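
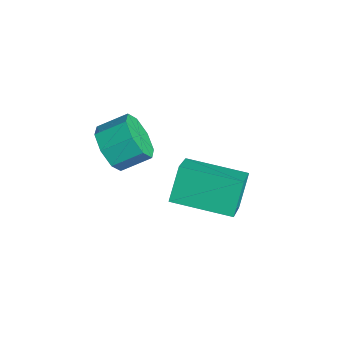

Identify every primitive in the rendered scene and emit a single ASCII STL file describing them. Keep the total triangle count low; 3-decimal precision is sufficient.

solid 
facet normal -0.204 -0.854 -0.479
outer loop
vertex -2.595 -1.374 -1.011
vertex -3.341 -1.508 -0.455
vertex -3.195 -1.08 -1.279
endloop
endfacet
facet normal 0.514 0.324 -0.795
outer loop
vertex -2.595 -1.374 -1.011
vertex -3.195 -1.08 -1.279
vertex -2.353 -0.358 -0.441
endloop
endfacet
facet normal 0.514 0.323 -0.795
outer loop
vertex -2.353 -0.358 -0.441
vertex -3.195 -1.08 -1.279
vertex -2.952 -0.064 -0.709
endloop
endfacet
facet normal 0.204 0.853 0.480
outer loop
vertex -2.353 -0.358 -0.441
vertex -2.952 -0.064 -0.709
vertex -3.099 -0.492 0.115
endloop
endfacet
facet normal -0.203 -0.854 -0.479
outer loop
vertex -3.195 -1.08 -1.279
vertex -3.341 -1.508 -0.455
vertex -3.88 -1.037 -1.065
endloop
endfacet
facet normal -0.225 0.517 -0.826
outer loop
vertex -3.195 -1.08 -1.279
vertex -3.88 -1.037 -1.065
vertex -2.952 -0.064 -0.709
endloop
endfacet
facet normal -0.226 0.518 -0.825
outer loop
vertex -2.952 -0.064 -0.709
vertex -3.88 -1.037 -1.065
vertex -3.638 -0.021 -0.494
endloop
endfacet
facet normal 0.204 0.853 0.480
outer loop
vertex -2.952 -0.064 -0.709
vertex -3.638 -0.021 -0.494
vertex -3.099 -0.492 0.115
endloop
endfacet
facet normal -0.203 -0.854 -0.479
outer loop
vertex -3.88 -1.037 -1.065
vertex -3.341 -1.508 -0.455
vertex -4.25 -1.27 -0.493
endloop
endfacet
facet normal -0.833 0.408 -0.373
outer loop
vertex -3.88 -1.037 -1.065
vertex -4.25 -1.27 -0.493
vertex -3.638 -0.021 -0.494
endloop
endfacet
facet normal -0.834 0.408 -0.372
outer loop
vertex -3.638 -0.021 -0.494
vertex -4.25 -1.27 -0.493
vertex -4.007 -0.254 0.078
endloop
endfacet
facet normal 0.204 0.854 0.479
outer loop
vertex -3.638 -0.021 -0.494
vertex -4.007 -0.254 0.078
vertex -3.099 -0.492 0.115
endloop
endfacet
facet normal -0.204 -0.854 -0.479
outer loop
vertex -4.25 -1.27 -0.493
vertex -3.341 -1.508 -0.455
vertex -4.087 -1.642 0.101
endloop
endfacet
facet normal -0.952 0.060 0.299
outer loop
vertex -4.25 -1.27 -0.493
vertex -4.087 -1.642 0.101
vertex -4.007 -0.254 0.078
endloop
endfacet
facet normal -0.953 0.060 0.298
outer loop
vertex -4.007 -0.254 0.078
vertex -4.087 -1.642 0.101
vertex -3.845 -0.626 0.671
endloop
endfacet
facet normal 0.204 0.853 0.480
outer loop
vertex -4.007 -0.254 0.078
vertex -3.845 -0.626 0.671
vertex -3.099 -0.492 0.115
endloop
endfacet
facet normal -0.204 -0.853 -0.480
outer loop
vertex -4.087 -1.642 0.101
vertex -3.341 -1.508 -0.455
vertex -3.488 -1.936 0.369
endloop
endfacet
facet normal -0.514 -0.323 0.794
outer loop
vertex -4.087 -1.642 0.101
vertex -3.488 -1.936 0.369
vertex -3.845 -0.626 0.671
endloop
endfacet
facet normal -0.513 -0.323 0.795
outer loop
vertex -3.845 -0.626 0.671
vertex -3.488 -1.936 0.369
vertex -3.245 -0.92 0.939
endloop
endfacet
facet normal 0.204 0.854 0.479
outer loop
vertex -3.845 -0.626 0.671
vertex -3.245 -0.92 0.939
vertex -3.099 -0.492 0.115
endloop
endfacet
facet normal -0.204 -0.853 -0.480
outer loop
vertex -3.488 -1.936 0.369
vertex -3.341 -1.508 -0.455
vertex -2.802 -1.979 0.154
endloop
endfacet
facet normal 0.226 -0.517 0.825
outer loop
vertex -3.488 -1.936 0.369
vertex -2.802 -1.979 0.154
vertex -3.245 -0.92 0.939
endloop
endfacet
facet normal 0.225 -0.518 0.825
outer loop
vertex -3.245 -0.92 0.939
vertex -2.802 -1.979 0.154
vertex -2.56 -0.963 0.725
endloop
endfacet
facet normal 0.203 0.854 0.479
outer loop
vertex -3.245 -0.92 0.939
vertex -2.56 -0.963 0.725
vertex -3.099 -0.492 0.115
endloop
endfacet
facet normal -0.204 -0.854 -0.479
outer loop
vertex -2.802 -1.979 0.154
vertex -3.341 -1.508 -0.455
vertex -2.433 -1.746 -0.418
endloop
endfacet
facet normal 0.834 -0.408 0.372
outer loop
vertex -2.802 -1.979 0.154
vertex -2.433 -1.746 -0.418
vertex -2.56 -0.963 0.725
endloop
endfacet
facet normal 0.833 -0.409 0.373
outer loop
vertex -2.56 -0.963 0.725
vertex -2.433 -1.746 -0.418
vertex -2.19 -0.73 0.153
endloop
endfacet
facet normal 0.203 0.854 0.479
outer loop
vertex -2.56 -0.963 0.725
vertex -2.19 -0.73 0.153
vertex -3.099 -0.492 0.115
endloop
endfacet
facet normal -0.204 -0.853 -0.480
outer loop
vertex -2.433 -1.746 -0.418
vertex -3.341 -1.508 -0.455
vertex -2.595 -1.374 -1.011
endloop
endfacet
facet normal 0.953 -0.060 -0.298
outer loop
vertex -2.433 -1.746 -0.418
vertex -2.595 -1.374 -1.011
vertex -2.19 -0.73 0.153
endloop
endfacet
facet normal 0.953 -0.059 -0.299
outer loop
vertex -2.19 -0.73 0.153
vertex -2.595 -1.374 -1.011
vertex -2.353 -0.358 -0.441
endloop
endfacet
facet normal 0.204 0.854 0.479
outer loop
vertex -2.19 -0.73 0.153
vertex -2.353 -0.358 -0.441
vertex -3.099 -0.492 0.115
endloop
endfacet
facet normal -0.594 -0.797 0.113
outer loop
vertex -0.063 -0.689 -0.363
vertex -0.649 -0.098 0.725
vertex -1.16 -0.008 -1.324
endloop
endfacet
facet normal 0.428 -0.431 -0.794
outer loop
vertex 0.109 1.698 -1.565
vertex -0.063 -0.689 -0.363
vertex -1.16 -0.008 -1.324
endloop
endfacet
facet normal -0.593 -0.797 0.113
outer loop
vertex -1.16 -0.008 -1.324
vertex -0.649 -0.098 0.725
vertex -1.747 0.583 -0.236
endloop
endfacet
facet normal -0.682 0.423 -0.597
outer loop
vertex -1.747 0.583 -0.236
vertex 0.109 1.698 -1.565
vertex -1.16 -0.008 -1.324
endloop
endfacet
facet normal 0.682 -0.423 0.597
outer loop
vertex -0.063 -0.689 -0.363
vertex 0.62 1.608 0.484
vertex -0.649 -0.098 0.725
endloop
endfacet
facet normal 0.428 -0.431 -0.794
outer loop
vertex 1.207 1.017 -0.604
vertex -0.063 -0.689 -0.363
vertex 0.109 1.698 -1.565
endloop
endfacet
facet normal 0.681 -0.423 0.597
outer loop
vertex 1.207 1.017 -0.604
vertex 0.62 1.608 0.484
vertex -0.063 -0.689 -0.363
endloop
endfacet
facet normal -0.428 0.431 0.794
outer loop
vertex -0.649 -0.098 0.725
vertex 0.62 1.608 0.484
vertex -1.747 0.583 -0.236
endloop
endfacet
facet normal -0.682 0.423 -0.597
outer loop
vertex -0.477 2.289 -0.477
vertex 0.109 1.698 -1.565
vertex -1.747 0.583 -0.236
endloop
endfacet
facet normal -0.428 0.431 0.794
outer loop
vertex -1.747 0.583 -0.236
vertex 0.62 1.608 0.484
vertex -0.477 2.289 -0.477
endloop
endfacet
facet normal 0.593 0.797 -0.113
outer loop
vertex -0.477 2.289 -0.477
vertex 1.207 1.017 -0.604
vertex 0.109 1.698 -1.565
endloop
endfacet
facet normal 0.593 0.797 -0.113
outer loop
vertex 0.62 1.608 0.484
vertex 1.207 1.017 -0.604
vertex -0.477 2.289 -0.477
endloop
endfacet

endsolid


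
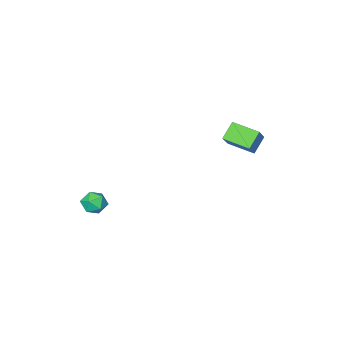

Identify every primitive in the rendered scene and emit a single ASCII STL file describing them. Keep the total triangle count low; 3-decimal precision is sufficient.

solid 
facet normal -0.832 0.346 0.433
outer loop
vertex 3.177 -2.021 -3.014
vertex 3.128 -2.696 -2.569
vertex 3.539 -2.056 -2.291
endloop
endfacet
facet normal -0.401 0.883 0.244
outer loop
vertex 3.177 -2.021 -3.014
vertex 3.539 -2.056 -2.291
vertex 3.918 -1.711 -2.918
endloop
endfacet
facet normal -0.291 0.838 -0.461
outer loop
vertex 3.177 -2.021 -3.014
vertex 3.918 -1.711 -2.918
vertex 3.741 -2.138 -3.583
endloop
endfacet
facet normal -0.654 0.275 -0.705
outer loop
vertex 3.177 -2.021 -3.014
vertex 3.741 -2.138 -3.583
vertex 3.252 -2.746 -3.367
endloop
endfacet
facet normal -0.988 -0.028 -0.152
outer loop
vertex 3.177 -2.021 -3.014
vertex 3.252 -2.746 -3.367
vertex 3.128 -2.696 -2.569
endloop
endfacet
facet normal 0.226 0.789 0.571
outer loop
vertex 3.918 -1.711 -2.918
vertex 3.539 -2.056 -2.291
vertex 4.328 -2.194 -2.413
endloop
endfacet
facet normal -0.471 -0.079 0.878
outer loop
vertex 3.539 -2.056 -2.291
vertex 3.128 -2.696 -2.569
vertex 3.839 -2.802 -2.197
endloop
endfacet
facet normal -0.724 -0.687 -0.069
outer loop
vertex 3.128 -2.696 -2.569
vertex 3.252 -2.746 -3.367
vertex 3.662 -3.229 -2.862
endloop
endfacet
facet normal -0.183 -0.195 -0.964
outer loop
vertex 3.252 -2.746 -3.367
vertex 3.741 -2.138 -3.583
vertex 4.041 -2.884 -3.489
endloop
endfacet
facet normal 0.404 0.717 -0.568
outer loop
vertex 3.741 -2.138 -3.583
vertex 3.918 -1.711 -2.918
vertex 4.452 -2.244 -3.211
endloop
endfacet
facet normal 0.654 -0.275 0.705
outer loop
vertex 4.403 -2.919 -2.766
vertex 4.328 -2.194 -2.413
vertex 3.839 -2.802 -2.197
endloop
endfacet
facet normal 0.291 -0.838 0.461
outer loop
vertex 4.403 -2.919 -2.766
vertex 3.839 -2.802 -2.197
vertex 3.662 -3.229 -2.862
endloop
endfacet
facet normal 0.401 -0.883 -0.244
outer loop
vertex 4.403 -2.919 -2.766
vertex 3.662 -3.229 -2.862
vertex 4.041 -2.884 -3.489
endloop
endfacet
facet normal 0.832 -0.346 -0.433
outer loop
vertex 4.403 -2.919 -2.766
vertex 4.041 -2.884 -3.489
vertex 4.452 -2.244 -3.211
endloop
endfacet
facet normal 0.988 0.028 0.152
outer loop
vertex 4.403 -2.919 -2.766
vertex 4.452 -2.244 -3.211
vertex 4.328 -2.194 -2.413
endloop
endfacet
facet normal 0.183 0.195 0.964
outer loop
vertex 3.839 -2.802 -2.197
vertex 4.328 -2.194 -2.413
vertex 3.539 -2.056 -2.291
endloop
endfacet
facet normal -0.404 -0.717 0.568
outer loop
vertex 3.662 -3.229 -2.862
vertex 3.839 -2.802 -2.197
vertex 3.128 -2.696 -2.569
endloop
endfacet
facet normal -0.226 -0.789 -0.571
outer loop
vertex 4.041 -2.884 -3.489
vertex 3.662 -3.229 -2.862
vertex 3.252 -2.746 -3.367
endloop
endfacet
facet normal 0.471 0.079 -0.878
outer loop
vertex 4.452 -2.244 -3.211
vertex 4.041 -2.884 -3.489
vertex 3.741 -2.138 -3.583
endloop
endfacet
facet normal 0.724 0.687 0.069
outer loop
vertex 4.328 -2.194 -2.413
vertex 4.452 -2.244 -3.211
vertex 3.918 -1.711 -2.918
endloop
endfacet
facet normal -0.571 -0.462 -0.678
outer loop
vertex -3.742 0.261 1.545
vertex -4.454 1.641 1.204
vertex -2.91 0.479 0.695
endloop
endfacet
facet normal 0.447 -0.868 0.215
outer loop
vertex -1.846 1.339 1.956
vertex -3.742 0.261 1.545
vertex -2.91 0.479 0.695
endloop
endfacet
facet normal -0.571 -0.462 -0.679
outer loop
vertex -2.91 0.479 0.695
vertex -4.454 1.641 1.204
vertex -3.621 1.86 0.354
endloop
endfacet
facet normal 0.688 0.180 -0.703
outer loop
vertex -3.621 1.86 0.354
vertex -1.846 1.339 1.956
vertex -2.91 0.479 0.695
endloop
endfacet
facet normal -0.687 -0.181 0.703
outer loop
vertex -3.742 0.261 1.545
vertex -3.39 2.501 2.465
vertex -4.454 1.641 1.204
endloop
endfacet
facet normal 0.447 -0.868 0.215
outer loop
vertex -2.679 1.12 2.806
vertex -3.742 0.261 1.545
vertex -1.846 1.339 1.956
endloop
endfacet
facet normal -0.688 -0.181 0.703
outer loop
vertex -2.679 1.12 2.806
vertex -3.39 2.501 2.465
vertex -3.742 0.261 1.545
endloop
endfacet
facet normal -0.447 0.868 -0.215
outer loop
vertex -4.454 1.641 1.204
vertex -3.39 2.501 2.465
vertex -3.621 1.86 0.354
endloop
endfacet
facet normal 0.688 0.181 -0.703
outer loop
vertex -2.558 2.719 1.615
vertex -1.846 1.339 1.956
vertex -3.621 1.86 0.354
endloop
endfacet
facet normal -0.447 0.868 -0.215
outer loop
vertex -3.621 1.86 0.354
vertex -3.39 2.501 2.465
vertex -2.558 2.719 1.615
endloop
endfacet
facet normal 0.571 0.462 0.679
outer loop
vertex -2.558 2.719 1.615
vertex -2.679 1.12 2.806
vertex -1.846 1.339 1.956
endloop
endfacet
facet normal 0.572 0.462 0.678
outer loop
vertex -3.39 2.501 2.465
vertex -2.679 1.12 2.806
vertex -2.558 2.719 1.615
endloop
endfacet

endsolid


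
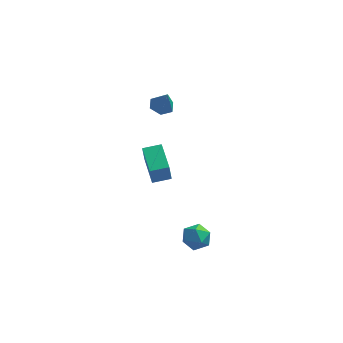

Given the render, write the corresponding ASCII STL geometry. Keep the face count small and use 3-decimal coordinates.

solid 
facet normal -0.280 0.232 -0.932
outer loop
vertex -2.263 3.812 0.383
vertex -2.861 4.079 0.629
vertex -2.296 4.488 0.561
endloop
endfacet
facet normal 0.987 0.006 0.161
outer loop
vertex -2.263 3.812 0.383
vertex -2.296 4.488 0.561
vertex -2.499 3.781 1.831
endloop
endfacet
facet normal -0.280 0.231 -0.932
outer loop
vertex -2.296 4.488 0.561
vertex -2.861 4.079 0.629
vertex -2.894 4.756 0.807
endloop
endfacet
facet normal 0.515 0.711 0.478
outer loop
vertex -2.296 4.488 0.561
vertex -2.894 4.756 0.807
vertex -2.499 3.781 1.831
endloop
endfacet
facet normal -0.281 0.231 -0.931
outer loop
vertex -2.894 4.756 0.807
vertex -2.861 4.079 0.629
vertex -3.459 4.347 0.876
endloop
endfacet
facet normal -0.352 0.606 0.713
outer loop
vertex -2.894 4.756 0.807
vertex -3.459 4.347 0.876
vertex -2.499 3.781 1.831
endloop
endfacet
facet normal -0.281 0.231 -0.931
outer loop
vertex -3.459 4.347 0.876
vertex -2.861 4.079 0.629
vertex -3.425 3.671 0.698
endloop
endfacet
facet normal -0.748 -0.204 0.631
outer loop
vertex -3.459 4.347 0.876
vertex -3.425 3.671 0.698
vertex -2.499 3.781 1.831
endloop
endfacet
facet normal -0.281 0.231 -0.931
outer loop
vertex -3.425 3.671 0.698
vertex -2.861 4.079 0.629
vertex -2.827 3.403 0.451
endloop
endfacet
facet normal -0.277 -0.908 0.315
outer loop
vertex -3.425 3.671 0.698
vertex -2.827 3.403 0.451
vertex -2.499 3.781 1.831
endloop
endfacet
facet normal -0.280 0.231 -0.932
outer loop
vertex -2.827 3.403 0.451
vertex -2.861 4.079 0.629
vertex -2.263 3.812 0.383
endloop
endfacet
facet normal 0.591 -0.802 0.079
outer loop
vertex -2.827 3.403 0.451
vertex -2.263 3.812 0.383
vertex -2.499 3.781 1.831
endloop
endfacet
facet normal -0.943 -0.303 -0.138
outer loop
vertex -3.203 1.517 -2.635
vertex -3.793 3.191 -2.277
vertex -3.117 1.811 -3.867
endloop
endfacet
facet normal 0.326 -0.925 -0.198
outer loop
vertex -2.127 2.129 -3.723
vertex -3.203 1.517 -2.635
vertex -3.117 1.811 -3.867
endloop
endfacet
facet normal -0.943 -0.303 -0.138
outer loop
vertex -3.117 1.811 -3.867
vertex -3.793 3.191 -2.277
vertex -3.707 3.484 -3.51
endloop
endfacet
facet normal 0.067 0.231 -0.971
outer loop
vertex -3.707 3.484 -3.51
vertex -2.127 2.129 -3.723
vertex -3.117 1.811 -3.867
endloop
endfacet
facet normal -0.067 -0.231 0.971
outer loop
vertex -3.203 1.517 -2.635
vertex -2.803 3.509 -2.133
vertex -3.793 3.191 -2.277
endloop
endfacet
facet normal 0.327 -0.924 -0.197
outer loop
vertex -2.213 1.836 -2.49
vertex -3.203 1.517 -2.635
vertex -2.127 2.129 -3.723
endloop
endfacet
facet normal -0.068 -0.231 0.971
outer loop
vertex -2.213 1.836 -2.49
vertex -2.803 3.509 -2.133
vertex -3.203 1.517 -2.635
endloop
endfacet
facet normal -0.326 0.925 0.197
outer loop
vertex -3.793 3.191 -2.277
vertex -2.803 3.509 -2.133
vertex -3.707 3.484 -3.51
endloop
endfacet
facet normal 0.068 0.231 -0.971
outer loop
vertex -2.717 3.803 -3.365
vertex -2.127 2.129 -3.723
vertex -3.707 3.484 -3.51
endloop
endfacet
facet normal -0.327 0.924 0.198
outer loop
vertex -3.707 3.484 -3.51
vertex -2.803 3.509 -2.133
vertex -2.717 3.803 -3.365
endloop
endfacet
facet normal 0.943 0.303 0.138
outer loop
vertex -2.717 3.803 -3.365
vertex -2.213 1.836 -2.49
vertex -2.127 2.129 -3.723
endloop
endfacet
facet normal 0.943 0.303 0.138
outer loop
vertex -2.803 3.509 -2.133
vertex -2.213 1.836 -2.49
vertex -2.717 3.803 -3.365
endloop
endfacet
facet normal -0.631 -0.253 0.733
outer loop
vertex -0.971 -2.881 -2.972
vertex -0.822 -3.685 -3.121
vertex -0.354 -3.269 -2.575
endloop
endfacet
facet normal -0.322 0.377 0.869
outer loop
vertex -0.971 -2.881 -2.972
vertex -0.354 -3.269 -2.575
vertex -0.241 -2.5 -2.867
endloop
endfacet
facet normal -0.474 0.817 0.328
outer loop
vertex -0.971 -2.881 -2.972
vertex -0.241 -2.5 -2.867
vertex -0.64 -2.44 -3.593
endloop
endfacet
facet normal -0.877 0.460 -0.141
outer loop
vertex -0.971 -2.881 -2.972
vertex -0.64 -2.44 -3.593
vertex -0.999 -3.172 -3.75
endloop
endfacet
facet normal -0.973 -0.201 0.110
outer loop
vertex -0.971 -2.881 -2.972
vertex -0.999 -3.172 -3.75
vertex -0.822 -3.685 -3.121
endloop
endfacet
facet normal 0.385 0.278 0.880
outer loop
vertex -0.241 -2.5 -2.867
vertex -0.354 -3.269 -2.575
vertex 0.359 -3.068 -2.95
endloop
endfacet
facet normal -0.115 -0.740 0.662
outer loop
vertex -0.354 -3.269 -2.575
vertex -0.822 -3.685 -3.121
vertex -0.0 -3.8 -3.107
endloop
endfacet
facet normal -0.670 -0.657 -0.347
outer loop
vertex -0.822 -3.685 -3.121
vertex -0.999 -3.172 -3.75
vertex -0.399 -3.74 -3.833
endloop
endfacet
facet normal -0.512 0.413 -0.753
outer loop
vertex -0.999 -3.172 -3.75
vertex -0.64 -2.44 -3.593
vertex -0.286 -2.971 -4.125
endloop
endfacet
facet normal 0.138 0.990 0.006
outer loop
vertex -0.64 -2.44 -3.593
vertex -0.241 -2.5 -2.867
vertex 0.182 -2.555 -3.579
endloop
endfacet
facet normal 0.877 -0.460 0.141
outer loop
vertex 0.331 -3.359 -3.728
vertex 0.359 -3.068 -2.95
vertex -0.0 -3.8 -3.107
endloop
endfacet
facet normal 0.474 -0.817 -0.328
outer loop
vertex 0.331 -3.359 -3.728
vertex -0.0 -3.8 -3.107
vertex -0.399 -3.74 -3.833
endloop
endfacet
facet normal 0.322 -0.377 -0.869
outer loop
vertex 0.331 -3.359 -3.728
vertex -0.399 -3.74 -3.833
vertex -0.286 -2.971 -4.125
endloop
endfacet
facet normal 0.631 0.253 -0.733
outer loop
vertex 0.331 -3.359 -3.728
vertex -0.286 -2.971 -4.125
vertex 0.182 -2.555 -3.579
endloop
endfacet
facet normal 0.973 0.201 -0.110
outer loop
vertex 0.331 -3.359 -3.728
vertex 0.182 -2.555 -3.579
vertex 0.359 -3.068 -2.95
endloop
endfacet
facet normal 0.512 -0.413 0.753
outer loop
vertex -0.0 -3.8 -3.107
vertex 0.359 -3.068 -2.95
vertex -0.354 -3.269 -2.575
endloop
endfacet
facet normal -0.138 -0.990 -0.006
outer loop
vertex -0.399 -3.74 -3.833
vertex -0.0 -3.8 -3.107
vertex -0.822 -3.685 -3.121
endloop
endfacet
facet normal -0.385 -0.278 -0.880
outer loop
vertex -0.286 -2.971 -4.125
vertex -0.399 -3.74 -3.833
vertex -0.999 -3.172 -3.75
endloop
endfacet
facet normal 0.115 0.740 -0.662
outer loop
vertex 0.182 -2.555 -3.579
vertex -0.286 -2.971 -4.125
vertex -0.64 -2.44 -3.593
endloop
endfacet
facet normal 0.670 0.657 0.347
outer loop
vertex 0.359 -3.068 -2.95
vertex 0.182 -2.555 -3.579
vertex -0.241 -2.5 -2.867
endloop
endfacet

endsolid


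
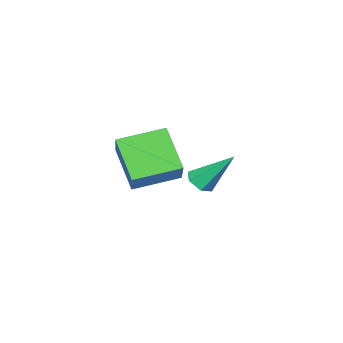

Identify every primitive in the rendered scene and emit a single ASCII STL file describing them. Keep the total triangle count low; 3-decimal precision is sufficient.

solid 
facet normal 0.183 -0.642 -0.744
outer loop
vertex 4.561 2.635 -2.627
vertex 3.995 2.74 -2.857
vertex 4.474 3.089 -3.04
endloop
endfacet
facet normal 0.886 0.393 0.246
outer loop
vertex 4.561 2.635 -2.627
vertex 4.474 3.089 -3.04
vertex 3.645 3.96 -1.443
endloop
endfacet
facet normal 0.183 -0.641 -0.745
outer loop
vertex 4.474 3.089 -3.04
vertex 3.995 2.74 -2.857
vertex 3.908 3.195 -3.27
endloop
endfacet
facet normal 0.302 0.894 -0.331
outer loop
vertex 4.474 3.089 -3.04
vertex 3.908 3.195 -3.27
vertex 3.645 3.96 -1.443
endloop
endfacet
facet normal 0.184 -0.641 -0.745
outer loop
vertex 3.908 3.195 -3.27
vertex 3.995 2.74 -2.857
vertex 3.429 2.846 -3.088
endloop
endfacet
facet normal -0.635 0.676 -0.374
outer loop
vertex 3.908 3.195 -3.27
vertex 3.429 2.846 -3.088
vertex 3.645 3.96 -1.443
endloop
endfacet
facet normal 0.184 -0.641 -0.745
outer loop
vertex 3.429 2.846 -3.088
vertex 3.995 2.74 -2.857
vertex 3.516 2.391 -2.675
endloop
endfacet
facet normal -0.986 -0.044 0.159
outer loop
vertex 3.429 2.846 -3.088
vertex 3.516 2.391 -2.675
vertex 3.645 3.96 -1.443
endloop
endfacet
facet normal 0.185 -0.642 -0.744
outer loop
vertex 3.516 2.391 -2.675
vertex 3.995 2.74 -2.857
vertex 4.082 2.286 -2.444
endloop
endfacet
facet normal -0.402 -0.545 0.736
outer loop
vertex 3.516 2.391 -2.675
vertex 4.082 2.286 -2.444
vertex 3.645 3.96 -1.443
endloop
endfacet
facet normal 0.183 -0.642 -0.744
outer loop
vertex 4.082 2.286 -2.444
vertex 3.995 2.74 -2.857
vertex 4.561 2.635 -2.627
endloop
endfacet
facet normal 0.535 -0.326 0.779
outer loop
vertex 4.082 2.286 -2.444
vertex 4.561 2.635 -2.627
vertex 3.645 3.96 -1.443
endloop
endfacet
facet normal -0.692 0.686 0.224
outer loop
vertex 0.703 -0.923 -2.634
vertex 1.977 -0.027 -1.444
vertex 1.359 0.259 -4.228
endloop
endfacet
facet normal -0.650 -0.458 -0.607
outer loop
vertex 2.743 -1.113 -4.676
vertex 0.703 -0.923 -2.634
vertex 1.359 0.259 -4.228
endloop
endfacet
facet normal -0.692 0.686 0.224
outer loop
vertex 1.359 0.259 -4.228
vertex 1.977 -0.027 -1.444
vertex 2.633 1.156 -3.038
endloop
endfacet
facet normal 0.314 0.566 -0.763
outer loop
vertex 2.633 1.156 -3.038
vertex 2.743 -1.113 -4.676
vertex 1.359 0.259 -4.228
endloop
endfacet
facet normal -0.314 -0.566 0.762
outer loop
vertex 0.703 -0.923 -2.634
vertex 3.361 -1.399 -1.892
vertex 1.977 -0.027 -1.444
endloop
endfacet
facet normal -0.650 -0.457 -0.607
outer loop
vertex 2.087 -2.296 -3.082
vertex 0.703 -0.923 -2.634
vertex 2.743 -1.113 -4.676
endloop
endfacet
facet normal -0.314 -0.565 0.763
outer loop
vertex 2.087 -2.296 -3.082
vertex 3.361 -1.399 -1.892
vertex 0.703 -0.923 -2.634
endloop
endfacet
facet normal 0.650 0.457 0.607
outer loop
vertex 1.977 -0.027 -1.444
vertex 3.361 -1.399 -1.892
vertex 2.633 1.156 -3.038
endloop
endfacet
facet normal 0.314 0.566 -0.762
outer loop
vertex 4.017 -0.217 -3.486
vertex 2.743 -1.113 -4.676
vertex 2.633 1.156 -3.038
endloop
endfacet
facet normal 0.650 0.457 0.607
outer loop
vertex 2.633 1.156 -3.038
vertex 3.361 -1.399 -1.892
vertex 4.017 -0.217 -3.486
endloop
endfacet
facet normal 0.692 -0.686 -0.224
outer loop
vertex 4.017 -0.217 -3.486
vertex 2.087 -2.296 -3.082
vertex 2.743 -1.113 -4.676
endloop
endfacet
facet normal 0.692 -0.686 -0.224
outer loop
vertex 3.361 -1.399 -1.892
vertex 2.087 -2.296 -3.082
vertex 4.017 -0.217 -3.486
endloop
endfacet

endsolid


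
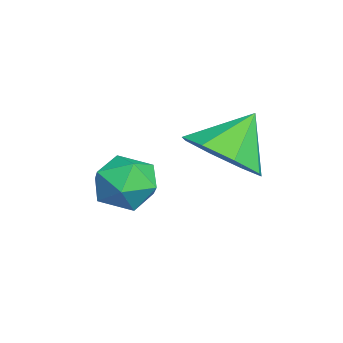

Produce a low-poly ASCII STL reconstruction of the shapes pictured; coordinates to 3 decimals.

solid 
facet normal 0.434 -0.520 -0.736
outer loop
vertex -1.883 2.518 -0.152
vertex -2.472 2.917 -0.781
vertex -1.617 3.134 -0.43
endloop
endfacet
facet normal 0.434 0.208 0.877
outer loop
vertex -1.883 2.518 -0.152
vertex -1.617 3.134 -0.43
vertex -3.028 3.583 0.161
endloop
endfacet
facet normal 0.434 -0.520 -0.736
outer loop
vertex -1.617 3.134 -0.43
vertex -2.472 2.917 -0.781
vertex -1.851 3.624 -0.914
endloop
endfacet
facet normal 0.449 0.727 0.519
outer loop
vertex -1.617 3.134 -0.43
vertex -1.851 3.624 -0.914
vertex -3.028 3.583 0.161
endloop
endfacet
facet normal 0.434 -0.520 -0.736
outer loop
vertex -1.851 3.624 -0.914
vertex -2.472 2.917 -0.781
vertex -2.45 3.699 -1.32
endloop
endfacet
facet normal 0.057 0.993 0.100
outer loop
vertex -1.851 3.624 -0.914
vertex -2.45 3.699 -1.32
vertex -3.028 3.583 0.161
endloop
endfacet
facet normal 0.433 -0.520 -0.736
outer loop
vertex -2.45 3.699 -1.32
vertex -2.472 2.917 -0.781
vertex -3.061 3.317 -1.41
endloop
endfacet
facet normal -0.511 0.849 -0.133
outer loop
vertex -2.45 3.699 -1.32
vertex -3.061 3.317 -1.41
vertex -3.028 3.583 0.161
endloop
endfacet
facet normal 0.434 -0.519 -0.736
outer loop
vertex -3.061 3.317 -1.41
vertex -2.472 2.917 -0.781
vertex -3.328 2.7 -1.132
endloop
endfacet
facet normal -0.924 0.380 -0.045
outer loop
vertex -3.061 3.317 -1.41
vertex -3.328 2.7 -1.132
vertex -3.028 3.583 0.161
endloop
endfacet
facet normal 0.434 -0.521 -0.736
outer loop
vertex -3.328 2.7 -1.132
vertex -2.472 2.917 -0.781
vertex -3.094 2.211 -0.648
endloop
endfacet
facet normal -0.939 -0.140 0.313
outer loop
vertex -3.328 2.7 -1.132
vertex -3.094 2.211 -0.648
vertex -3.028 3.583 0.161
endloop
endfacet
facet normal 0.433 -0.520 -0.736
outer loop
vertex -3.094 2.211 -0.648
vertex -2.472 2.917 -0.781
vertex -2.495 2.135 -0.242
endloop
endfacet
facet normal -0.548 -0.405 0.732
outer loop
vertex -3.094 2.211 -0.648
vertex -2.495 2.135 -0.242
vertex -3.028 3.583 0.161
endloop
endfacet
facet normal 0.434 -0.520 -0.736
outer loop
vertex -2.495 2.135 -0.242
vertex -2.472 2.917 -0.781
vertex -1.883 2.518 -0.152
endloop
endfacet
facet normal 0.021 -0.261 0.965
outer loop
vertex -2.495 2.135 -0.242
vertex -1.883 2.518 -0.152
vertex -3.028 3.583 0.161
endloop
endfacet
facet normal -0.729 0.672 -0.130
outer loop
vertex -4.033 1.561 -2.697
vertex -4.555 1.054 -2.393
vertex -4.174 1.558 -1.921
endloop
endfacet
facet normal -0.102 0.995 -0.015
outer loop
vertex -4.033 1.561 -2.697
vertex -4.174 1.558 -1.921
vertex -3.435 1.63 -2.187
endloop
endfacet
facet normal 0.353 0.778 -0.519
outer loop
vertex -4.033 1.561 -2.697
vertex -3.435 1.63 -2.187
vertex -3.36 1.171 -2.824
endloop
endfacet
facet normal 0.008 0.322 -0.947
outer loop
vertex -4.033 1.561 -2.697
vertex -3.36 1.171 -2.824
vertex -4.052 0.815 -2.951
endloop
endfacet
facet normal -0.660 0.257 -0.705
outer loop
vertex -4.033 1.561 -2.697
vertex -4.052 0.815 -2.951
vertex -4.555 1.054 -2.393
endloop
endfacet
facet normal 0.147 0.773 0.618
outer loop
vertex -3.435 1.63 -2.187
vertex -4.174 1.558 -1.921
vertex -3.588 1.165 -1.569
endloop
endfacet
facet normal -0.867 0.252 0.431
outer loop
vertex -4.174 1.558 -1.921
vertex -4.555 1.054 -2.393
vertex -4.28 0.809 -1.696
endloop
endfacet
facet normal -0.756 -0.419 -0.502
outer loop
vertex -4.555 1.054 -2.393
vertex -4.052 0.815 -2.951
vertex -4.205 0.35 -2.333
endloop
endfacet
facet normal 0.325 -0.314 -0.892
outer loop
vertex -4.052 0.815 -2.951
vertex -3.36 1.171 -2.824
vertex -3.466 0.422 -2.599
endloop
endfacet
facet normal 0.884 0.422 -0.200
outer loop
vertex -3.36 1.171 -2.824
vertex -3.435 1.63 -2.187
vertex -3.085 0.926 -2.127
endloop
endfacet
facet normal -0.008 -0.322 0.947
outer loop
vertex -3.607 0.419 -1.823
vertex -3.588 1.165 -1.569
vertex -4.28 0.809 -1.696
endloop
endfacet
facet normal -0.353 -0.778 0.519
outer loop
vertex -3.607 0.419 -1.823
vertex -4.28 0.809 -1.696
vertex -4.205 0.35 -2.333
endloop
endfacet
facet normal 0.102 -0.995 0.015
outer loop
vertex -3.607 0.419 -1.823
vertex -4.205 0.35 -2.333
vertex -3.466 0.422 -2.599
endloop
endfacet
facet normal 0.729 -0.672 0.130
outer loop
vertex -3.607 0.419 -1.823
vertex -3.466 0.422 -2.599
vertex -3.085 0.926 -2.127
endloop
endfacet
facet normal 0.660 -0.257 0.705
outer loop
vertex -3.607 0.419 -1.823
vertex -3.085 0.926 -2.127
vertex -3.588 1.165 -1.569
endloop
endfacet
facet normal -0.325 0.314 0.892
outer loop
vertex -4.28 0.809 -1.696
vertex -3.588 1.165 -1.569
vertex -4.174 1.558 -1.921
endloop
endfacet
facet normal -0.884 -0.422 0.200
outer loop
vertex -4.205 0.35 -2.333
vertex -4.28 0.809 -1.696
vertex -4.555 1.054 -2.393
endloop
endfacet
facet normal -0.147 -0.773 -0.618
outer loop
vertex -3.466 0.422 -2.599
vertex -4.205 0.35 -2.333
vertex -4.052 0.815 -2.951
endloop
endfacet
facet normal 0.867 -0.252 -0.431
outer loop
vertex -3.085 0.926 -2.127
vertex -3.466 0.422 -2.599
vertex -3.36 1.171 -2.824
endloop
endfacet
facet normal 0.756 0.419 0.502
outer loop
vertex -3.588 1.165 -1.569
vertex -3.085 0.926 -2.127
vertex -3.435 1.63 -2.187
endloop
endfacet

endsolid


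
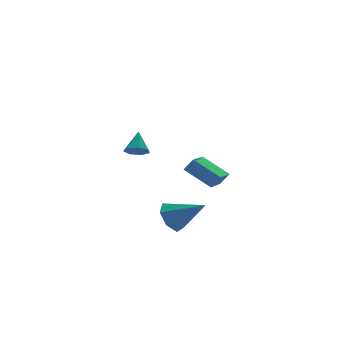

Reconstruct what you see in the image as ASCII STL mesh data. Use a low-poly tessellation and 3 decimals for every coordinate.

solid 
facet normal -0.580 0.612 -0.537
outer loop
vertex 0.624 1.208 -4.7
vertex -0.198 0.672 -4.423
vertex 0.222 1.477 -3.959
endloop
endfacet
facet normal 0.850 0.428 0.306
outer loop
vertex 0.624 1.208 -4.7
vertex 0.222 1.477 -3.959
vertex 1.038 -0.632 -3.277
endloop
endfacet
facet normal -0.580 0.612 -0.537
outer loop
vertex 0.222 1.477 -3.959
vertex -0.198 0.672 -4.423
vertex -0.497 1.14 -3.567
endloop
endfacet
facet normal 0.291 0.394 0.872
outer loop
vertex 0.222 1.477 -3.959
vertex -0.497 1.14 -3.567
vertex 1.038 -0.632 -3.277
endloop
endfacet
facet normal -0.581 0.612 -0.537
outer loop
vertex -0.497 1.14 -3.567
vertex -0.198 0.672 -4.423
vertex -0.99 0.45 -3.82
endloop
endfacet
facet normal -0.316 -0.120 0.941
outer loop
vertex -0.497 1.14 -3.567
vertex -0.99 0.45 -3.82
vertex 1.038 -0.632 -3.277
endloop
endfacet
facet normal -0.581 0.611 -0.538
outer loop
vertex -0.99 0.45 -3.82
vertex -0.198 0.672 -4.423
vertex -0.887 -0.073 -4.526
endloop
endfacet
facet normal -0.511 -0.725 0.462
outer loop
vertex -0.99 0.45 -3.82
vertex -0.887 -0.073 -4.526
vertex 1.038 -0.632 -3.277
endloop
endfacet
facet normal -0.581 0.611 -0.537
outer loop
vertex -0.887 -0.073 -4.526
vertex -0.198 0.672 -4.423
vertex -0.265 -0.035 -5.155
endloop
endfacet
facet normal -0.148 -0.968 -0.205
outer loop
vertex -0.887 -0.073 -4.526
vertex -0.265 -0.035 -5.155
vertex 1.038 -0.632 -3.277
endloop
endfacet
facet normal -0.580 0.612 -0.538
outer loop
vertex -0.265 -0.035 -5.155
vertex -0.198 0.672 -4.423
vertex 0.408 0.535 -5.232
endloop
endfacet
facet normal 0.499 -0.664 -0.557
outer loop
vertex -0.265 -0.035 -5.155
vertex 0.408 0.535 -5.232
vertex 1.038 -0.632 -3.277
endloop
endfacet
facet normal -0.580 0.612 -0.538
outer loop
vertex 0.408 0.535 -5.232
vertex -0.198 0.672 -4.423
vertex 0.624 1.208 -4.7
endloop
endfacet
facet normal 0.943 -0.042 -0.329
outer loop
vertex 0.408 0.535 -5.232
vertex 0.624 1.208 -4.7
vertex 1.038 -0.632 -3.277
endloop
endfacet
facet normal -0.535 0.227 -0.814
outer loop
vertex 2.167 3.968 -2.762
vertex 3.331 5.125 -3.204
vertex 3.104 2.652 -3.744
endloop
endfacet
facet normal -0.684 -0.681 0.260
outer loop
vertex 3.569 2.455 -3.036
vertex 2.167 3.968 -2.762
vertex 3.104 2.652 -3.744
endloop
endfacet
facet normal -0.535 0.227 -0.814
outer loop
vertex 3.104 2.652 -3.744
vertex 3.331 5.125 -3.204
vertex 4.267 3.81 -4.186
endloop
endfacet
facet normal 0.496 -0.696 -0.519
outer loop
vertex 4.267 3.81 -4.186
vertex 3.569 2.455 -3.036
vertex 3.104 2.652 -3.744
endloop
endfacet
facet normal -0.495 0.697 0.519
outer loop
vertex 2.167 3.968 -2.762
vertex 3.796 4.928 -2.496
vertex 3.331 5.125 -3.204
endloop
endfacet
facet normal -0.684 -0.681 0.260
outer loop
vertex 2.633 3.77 -2.054
vertex 2.167 3.968 -2.762
vertex 3.569 2.455 -3.036
endloop
endfacet
facet normal -0.495 0.696 0.520
outer loop
vertex 2.633 3.77 -2.054
vertex 3.796 4.928 -2.496
vertex 2.167 3.968 -2.762
endloop
endfacet
facet normal 0.684 0.681 -0.260
outer loop
vertex 3.331 5.125 -3.204
vertex 3.796 4.928 -2.496
vertex 4.267 3.81 -4.186
endloop
endfacet
facet normal 0.495 -0.696 -0.520
outer loop
vertex 4.733 3.612 -3.478
vertex 3.569 2.455 -3.036
vertex 4.267 3.81 -4.186
endloop
endfacet
facet normal 0.684 0.681 -0.260
outer loop
vertex 4.267 3.81 -4.186
vertex 3.796 4.928 -2.496
vertex 4.733 3.612 -3.478
endloop
endfacet
facet normal 0.535 -0.227 0.814
outer loop
vertex 4.733 3.612 -3.478
vertex 2.633 3.77 -2.054
vertex 3.569 2.455 -3.036
endloop
endfacet
facet normal 0.535 -0.227 0.814
outer loop
vertex 3.796 4.928 -2.496
vertex 2.633 3.77 -2.054
vertex 4.733 3.612 -3.478
endloop
endfacet
facet normal -0.356 -0.589 -0.725
outer loop
vertex -2.647 -1.809 1.547
vertex -3.264 -1.655 1.725
vertex -2.873 -1.352 1.287
endloop
endfacet
facet normal 0.918 0.357 -0.171
outer loop
vertex -2.647 -1.809 1.547
vertex -2.873 -1.352 1.287
vertex -2.796 -0.885 2.675
endloop
endfacet
facet normal -0.356 -0.589 -0.725
outer loop
vertex -2.873 -1.352 1.287
vertex -3.264 -1.655 1.725
vertex -3.394 -1.123 1.357
endloop
endfacet
facet normal 0.346 0.883 -0.316
outer loop
vertex -2.873 -1.352 1.287
vertex -3.394 -1.123 1.357
vertex -2.796 -0.885 2.675
endloop
endfacet
facet normal -0.356 -0.589 -0.725
outer loop
vertex -3.394 -1.123 1.357
vertex -3.264 -1.655 1.725
vertex -3.816 -1.295 1.704
endloop
endfacet
facet normal -0.375 0.927 0.003
outer loop
vertex -3.394 -1.123 1.357
vertex -3.816 -1.295 1.704
vertex -2.796 -0.885 2.675
endloop
endfacet
facet normal -0.356 -0.588 -0.726
outer loop
vertex -3.816 -1.295 1.704
vertex -3.264 -1.655 1.725
vertex -3.822 -1.738 2.066
endloop
endfacet
facet normal -0.703 0.456 0.546
outer loop
vertex -3.816 -1.295 1.704
vertex -3.822 -1.738 2.066
vertex -2.796 -0.885 2.675
endloop
endfacet
facet normal -0.357 -0.588 -0.726
outer loop
vertex -3.822 -1.738 2.066
vertex -3.264 -1.655 1.725
vertex -3.408 -2.119 2.171
endloop
endfacet
facet normal -0.391 -0.175 0.904
outer loop
vertex -3.822 -1.738 2.066
vertex -3.408 -2.119 2.171
vertex -2.796 -0.885 2.675
endloop
endfacet
facet normal -0.357 -0.587 -0.726
outer loop
vertex -3.408 -2.119 2.171
vertex -3.264 -1.655 1.725
vertex -2.885 -2.151 1.94
endloop
endfacet
facet normal 0.326 -0.492 0.807
outer loop
vertex -3.408 -2.119 2.171
vertex -2.885 -2.151 1.94
vertex -2.796 -0.885 2.675
endloop
endfacet
facet normal -0.356 -0.587 -0.727
outer loop
vertex -2.885 -2.151 1.94
vertex -3.264 -1.655 1.725
vertex -2.647 -1.809 1.547
endloop
endfacet
facet normal 0.909 -0.255 0.329
outer loop
vertex -2.885 -2.151 1.94
vertex -2.647 -1.809 1.547
vertex -2.796 -0.885 2.675
endloop
endfacet

endsolid


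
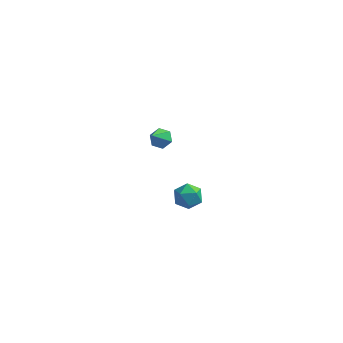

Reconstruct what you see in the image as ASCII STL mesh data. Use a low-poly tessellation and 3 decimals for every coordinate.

solid 
facet normal 0.144 0.644 -0.751
outer loop
vertex 1.317 0.778 2.252
vertex 0.762 0.907 2.256
vertex 1.126 1.203 2.58
endloop
endfacet
facet normal 0.832 -0.052 0.552
outer loop
vertex 1.317 0.778 2.252
vertex 1.126 1.203 2.58
vertex 0.558 -0.007 3.324
endloop
endfacet
facet normal 0.144 0.644 -0.751
outer loop
vertex 1.126 1.203 2.58
vertex 0.762 0.907 2.256
vertex 0.571 1.332 2.584
endloop
endfacet
facet normal 0.118 0.479 0.870
outer loop
vertex 1.126 1.203 2.58
vertex 0.571 1.332 2.584
vertex 0.558 -0.007 3.324
endloop
endfacet
facet normal 0.144 0.644 -0.751
outer loop
vertex 0.571 1.332 2.584
vertex 0.762 0.907 2.256
vertex 0.207 1.036 2.26
endloop
endfacet
facet normal -0.762 0.319 0.564
outer loop
vertex 0.571 1.332 2.584
vertex 0.207 1.036 2.26
vertex 0.558 -0.007 3.324
endloop
endfacet
facet normal 0.144 0.642 -0.753
outer loop
vertex 0.207 1.036 2.26
vertex 0.762 0.907 2.256
vertex 0.398 0.61 1.933
endloop
endfacet
facet normal -0.927 -0.371 -0.058
outer loop
vertex 0.207 1.036 2.26
vertex 0.398 0.61 1.933
vertex 0.558 -0.007 3.324
endloop
endfacet
facet normal 0.144 0.643 -0.753
outer loop
vertex 0.398 0.61 1.933
vertex 0.762 0.907 2.256
vertex 0.954 0.481 1.929
endloop
endfacet
facet normal -0.212 -0.902 -0.376
outer loop
vertex 0.398 0.61 1.933
vertex 0.954 0.481 1.929
vertex 0.558 -0.007 3.324
endloop
endfacet
facet normal 0.144 0.643 -0.753
outer loop
vertex 0.954 0.481 1.929
vertex 0.762 0.907 2.256
vertex 1.317 0.778 2.252
endloop
endfacet
facet normal 0.668 -0.741 -0.070
outer loop
vertex 0.954 0.481 1.929
vertex 1.317 0.778 2.252
vertex 0.558 -0.007 3.324
endloop
endfacet
facet normal -0.851 -0.437 0.291
outer loop
vertex 0.948 2.807 -3.754
vertex 1.153 2.144 -4.151
vertex 1.368 2.235 -3.386
endloop
endfacet
facet normal -0.629 0.037 0.776
outer loop
vertex 0.948 2.807 -3.754
vertex 1.368 2.235 -3.386
vertex 1.554 3.004 -3.272
endloop
endfacet
facet normal -0.582 0.673 0.456
outer loop
vertex 0.948 2.807 -3.754
vertex 1.554 3.004 -3.272
vertex 1.454 3.388 -3.966
endloop
endfacet
facet normal -0.774 0.592 -0.226
outer loop
vertex 0.948 2.807 -3.754
vertex 1.454 3.388 -3.966
vertex 1.206 2.856 -4.509
endloop
endfacet
facet normal -0.940 -0.095 -0.327
outer loop
vertex 0.948 2.807 -3.754
vertex 1.206 2.856 -4.509
vertex 1.153 2.144 -4.151
endloop
endfacet
facet normal 0.026 -0.153 0.988
outer loop
vertex 1.554 3.004 -3.272
vertex 1.368 2.235 -3.386
vertex 2.134 2.464 -3.371
endloop
endfacet
facet normal -0.332 -0.921 0.203
outer loop
vertex 1.368 2.235 -3.386
vertex 1.153 2.144 -4.151
vertex 1.886 1.932 -3.914
endloop
endfacet
facet normal -0.477 -0.366 -0.799
outer loop
vertex 1.153 2.144 -4.151
vertex 1.206 2.856 -4.509
vertex 1.786 2.316 -4.608
endloop
endfacet
facet normal -0.210 0.745 -0.634
outer loop
vertex 1.206 2.856 -4.509
vertex 1.454 3.388 -3.966
vertex 1.972 3.085 -4.494
endloop
endfacet
facet normal 0.101 0.877 0.470
outer loop
vertex 1.454 3.388 -3.966
vertex 1.554 3.004 -3.272
vertex 2.187 3.176 -3.729
endloop
endfacet
facet normal 0.774 -0.592 0.226
outer loop
vertex 2.392 2.513 -4.126
vertex 2.134 2.464 -3.371
vertex 1.886 1.932 -3.914
endloop
endfacet
facet normal 0.582 -0.673 -0.456
outer loop
vertex 2.392 2.513 -4.126
vertex 1.886 1.932 -3.914
vertex 1.786 2.316 -4.608
endloop
endfacet
facet normal 0.629 -0.037 -0.776
outer loop
vertex 2.392 2.513 -4.126
vertex 1.786 2.316 -4.608
vertex 1.972 3.085 -4.494
endloop
endfacet
facet normal 0.851 0.437 -0.291
outer loop
vertex 2.392 2.513 -4.126
vertex 1.972 3.085 -4.494
vertex 2.187 3.176 -3.729
endloop
endfacet
facet normal 0.940 0.095 0.327
outer loop
vertex 2.392 2.513 -4.126
vertex 2.187 3.176 -3.729
vertex 2.134 2.464 -3.371
endloop
endfacet
facet normal 0.210 -0.745 0.634
outer loop
vertex 1.886 1.932 -3.914
vertex 2.134 2.464 -3.371
vertex 1.368 2.235 -3.386
endloop
endfacet
facet normal -0.101 -0.877 -0.470
outer loop
vertex 1.786 2.316 -4.608
vertex 1.886 1.932 -3.914
vertex 1.153 2.144 -4.151
endloop
endfacet
facet normal -0.026 0.153 -0.988
outer loop
vertex 1.972 3.085 -4.494
vertex 1.786 2.316 -4.608
vertex 1.206 2.856 -4.509
endloop
endfacet
facet normal 0.332 0.921 -0.203
outer loop
vertex 2.187 3.176 -3.729
vertex 1.972 3.085 -4.494
vertex 1.454 3.388 -3.966
endloop
endfacet
facet normal 0.477 0.366 0.799
outer loop
vertex 2.134 2.464 -3.371
vertex 2.187 3.176 -3.729
vertex 1.554 3.004 -3.272
endloop
endfacet

endsolid


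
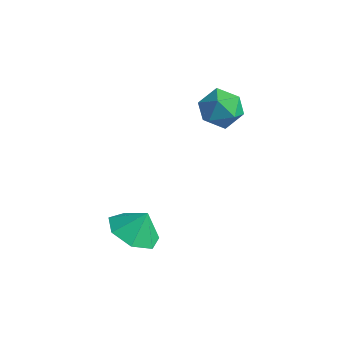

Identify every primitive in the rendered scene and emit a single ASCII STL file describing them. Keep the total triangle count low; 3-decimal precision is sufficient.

solid 
facet normal -0.284 -0.405 -0.869
outer loop
vertex -2.008 -2.505 -3.577
vertex -2.613 -1.669 -3.769
vertex -1.607 -1.822 -4.027
endloop
endfacet
facet normal 0.828 -0.126 0.547
outer loop
vertex -2.008 -2.505 -3.577
vertex -1.607 -1.822 -4.027
vertex -2.307 -1.231 -2.831
endloop
endfacet
facet normal -0.284 -0.405 -0.869
outer loop
vertex -1.607 -1.822 -4.027
vertex -2.613 -1.669 -3.769
vertex -1.964 -1.023 -4.283
endloop
endfacet
facet normal 0.845 0.463 0.266
outer loop
vertex -1.607 -1.822 -4.027
vertex -1.964 -1.023 -4.283
vertex -2.307 -1.231 -2.831
endloop
endfacet
facet normal -0.284 -0.406 -0.869
outer loop
vertex -1.964 -1.023 -4.283
vertex -2.613 -1.669 -3.769
vertex -2.81 -0.711 -4.152
endloop
endfacet
facet normal 0.367 0.905 0.216
outer loop
vertex -1.964 -1.023 -4.283
vertex -2.81 -0.711 -4.152
vertex -2.307 -1.231 -2.831
endloop
endfacet
facet normal -0.284 -0.406 -0.869
outer loop
vertex -2.81 -0.711 -4.152
vertex -2.613 -1.669 -3.769
vertex -3.508 -1.12 -3.733
endloop
endfacet
facet normal -0.247 0.866 0.435
outer loop
vertex -2.81 -0.711 -4.152
vertex -3.508 -1.12 -3.733
vertex -2.307 -1.231 -2.831
endloop
endfacet
facet normal -0.284 -0.406 -0.869
outer loop
vertex -3.508 -1.12 -3.733
vertex -2.613 -1.669 -3.769
vertex -3.532 -1.943 -3.341
endloop
endfacet
facet normal -0.534 0.376 0.757
outer loop
vertex -3.508 -1.12 -3.733
vertex -3.532 -1.943 -3.341
vertex -2.307 -1.231 -2.831
endloop
endfacet
facet normal -0.284 -0.405 -0.869
outer loop
vertex -3.532 -1.943 -3.341
vertex -2.613 -1.669 -3.769
vertex -2.865 -2.559 -3.272
endloop
endfacet
facet normal -0.278 -0.196 0.940
outer loop
vertex -3.532 -1.943 -3.341
vertex -2.865 -2.559 -3.272
vertex -2.307 -1.231 -2.831
endloop
endfacet
facet normal -0.284 -0.405 -0.869
outer loop
vertex -2.865 -2.559 -3.272
vertex -2.613 -1.669 -3.769
vertex -2.008 -2.505 -3.577
endloop
endfacet
facet normal 0.328 -0.419 0.847
outer loop
vertex -2.865 -2.559 -3.272
vertex -2.008 -2.505 -3.577
vertex -2.307 -1.231 -2.831
endloop
endfacet
facet normal 0.061 0.195 0.979
outer loop
vertex -2.468 2.873 1.298
vertex -1.877 2.169 1.402
vertex -1.558 3.017 1.213
endloop
endfacet
facet normal -0.068 0.791 0.608
outer loop
vertex -2.468 2.873 1.298
vertex -1.558 3.017 1.213
vertex -2.147 3.419 0.624
endloop
endfacet
facet normal -0.674 0.697 0.244
outer loop
vertex -2.468 2.873 1.298
vertex -2.147 3.419 0.624
vertex -2.83 2.82 0.448
endloop
endfacet
facet normal -0.920 0.043 0.389
outer loop
vertex -2.468 2.873 1.298
vertex -2.83 2.82 0.448
vertex -2.663 2.047 0.929
endloop
endfacet
facet normal -0.466 -0.267 0.844
outer loop
vertex -2.468 2.873 1.298
vertex -2.663 2.047 0.929
vertex -1.877 2.169 1.402
endloop
endfacet
facet normal 0.461 0.877 0.138
outer loop
vertex -2.147 3.419 0.624
vertex -1.558 3.017 1.213
vertex -1.357 3.053 0.311
endloop
endfacet
facet normal 0.669 -0.087 0.738
outer loop
vertex -1.558 3.017 1.213
vertex -1.877 2.169 1.402
vertex -1.19 2.28 0.792
endloop
endfacet
facet normal -0.182 -0.836 0.518
outer loop
vertex -1.877 2.169 1.402
vertex -2.663 2.047 0.929
vertex -1.873 1.681 0.616
endloop
endfacet
facet normal -0.917 -0.334 -0.218
outer loop
vertex -2.663 2.047 0.929
vertex -2.83 2.82 0.448
vertex -2.462 2.083 0.027
endloop
endfacet
facet normal -0.519 0.725 -0.453
outer loop
vertex -2.83 2.82 0.448
vertex -2.147 3.419 0.624
vertex -2.143 2.931 -0.162
endloop
endfacet
facet normal 0.920 -0.043 -0.389
outer loop
vertex -1.552 2.227 -0.058
vertex -1.357 3.053 0.311
vertex -1.19 2.28 0.792
endloop
endfacet
facet normal 0.674 -0.697 -0.244
outer loop
vertex -1.552 2.227 -0.058
vertex -1.19 2.28 0.792
vertex -1.873 1.681 0.616
endloop
endfacet
facet normal 0.068 -0.791 -0.608
outer loop
vertex -1.552 2.227 -0.058
vertex -1.873 1.681 0.616
vertex -2.462 2.083 0.027
endloop
endfacet
facet normal -0.061 -0.195 -0.979
outer loop
vertex -1.552 2.227 -0.058
vertex -2.462 2.083 0.027
vertex -2.143 2.931 -0.162
endloop
endfacet
facet normal 0.466 0.267 -0.844
outer loop
vertex -1.552 2.227 -0.058
vertex -2.143 2.931 -0.162
vertex -1.357 3.053 0.311
endloop
endfacet
facet normal 0.917 0.334 0.218
outer loop
vertex -1.19 2.28 0.792
vertex -1.357 3.053 0.311
vertex -1.558 3.017 1.213
endloop
endfacet
facet normal 0.519 -0.725 0.453
outer loop
vertex -1.873 1.681 0.616
vertex -1.19 2.28 0.792
vertex -1.877 2.169 1.402
endloop
endfacet
facet normal -0.461 -0.877 -0.138
outer loop
vertex -2.462 2.083 0.027
vertex -1.873 1.681 0.616
vertex -2.663 2.047 0.929
endloop
endfacet
facet normal -0.669 0.087 -0.738
outer loop
vertex -2.143 2.931 -0.162
vertex -2.462 2.083 0.027
vertex -2.83 2.82 0.448
endloop
endfacet
facet normal 0.182 0.836 -0.518
outer loop
vertex -1.357 3.053 0.311
vertex -2.143 2.931 -0.162
vertex -2.147 3.419 0.624
endloop
endfacet

endsolid


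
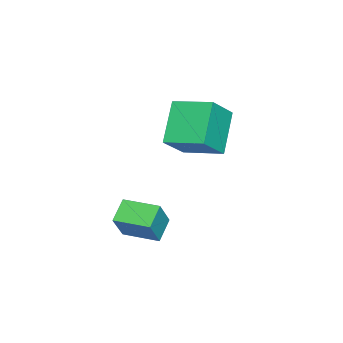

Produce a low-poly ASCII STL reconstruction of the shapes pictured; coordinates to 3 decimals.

solid 
facet normal -0.688 0.237 -0.686
outer loop
vertex -4.911 -1.46 2.675
vertex -4.721 0.378 3.119
vertex -3.337 -1.258 1.166
endloop
endfacet
facet normal -0.100 -0.967 -0.234
outer loop
vertex -2.119 -1.678 2.381
vertex -4.911 -1.46 2.675
vertex -3.337 -1.258 1.166
endloop
endfacet
facet normal -0.688 0.237 -0.686
outer loop
vertex -3.337 -1.258 1.166
vertex -4.721 0.378 3.119
vertex -3.146 0.579 1.61
endloop
endfacet
facet normal 0.719 0.092 -0.689
outer loop
vertex -3.146 0.579 1.61
vertex -2.119 -1.678 2.381
vertex -3.337 -1.258 1.166
endloop
endfacet
facet normal -0.719 -0.092 0.689
outer loop
vertex -4.911 -1.46 2.675
vertex -3.503 -0.042 4.334
vertex -4.721 0.378 3.119
endloop
endfacet
facet normal -0.100 -0.967 -0.233
outer loop
vertex -3.694 -1.879 3.89
vertex -4.911 -1.46 2.675
vertex -2.119 -1.678 2.381
endloop
endfacet
facet normal -0.719 -0.092 0.689
outer loop
vertex -3.694 -1.879 3.89
vertex -3.503 -0.042 4.334
vertex -4.911 -1.46 2.675
endloop
endfacet
facet normal 0.100 0.967 0.234
outer loop
vertex -4.721 0.378 3.119
vertex -3.503 -0.042 4.334
vertex -3.146 0.579 1.61
endloop
endfacet
facet normal 0.719 0.092 -0.689
outer loop
vertex -1.929 0.16 2.825
vertex -2.119 -1.678 2.381
vertex -3.146 0.579 1.61
endloop
endfacet
facet normal 0.100 0.967 0.234
outer loop
vertex -3.146 0.579 1.61
vertex -3.503 -0.042 4.334
vertex -1.929 0.16 2.825
endloop
endfacet
facet normal 0.688 -0.237 0.686
outer loop
vertex -1.929 0.16 2.825
vertex -3.694 -1.879 3.89
vertex -2.119 -1.678 2.381
endloop
endfacet
facet normal 0.688 -0.237 0.686
outer loop
vertex -3.503 -0.042 4.334
vertex -3.694 -1.879 3.89
vertex -1.929 0.16 2.825
endloop
endfacet
facet normal -0.855 0.025 0.517
outer loop
vertex -0.785 -2.9 -0.51
vertex -0.706 -1.253 -0.458
vertex -1.6 -2.818 -1.861
endloop
endfacet
facet normal -0.048 -0.998 -0.032
outer loop
vertex -0.574 -2.847 -2.482
vertex -0.785 -2.9 -0.51
vertex -1.6 -2.818 -1.861
endloop
endfacet
facet normal -0.855 0.025 0.517
outer loop
vertex -1.6 -2.818 -1.861
vertex -0.706 -1.253 -0.458
vertex -1.521 -1.17 -1.809
endloop
endfacet
facet normal -0.516 0.052 -0.855
outer loop
vertex -1.521 -1.17 -1.809
vertex -0.574 -2.847 -2.482
vertex -1.6 -2.818 -1.861
endloop
endfacet
facet normal 0.516 -0.052 0.855
outer loop
vertex -0.785 -2.9 -0.51
vertex 0.32 -1.282 -1.079
vertex -0.706 -1.253 -0.458
endloop
endfacet
facet normal -0.049 -0.998 -0.032
outer loop
vertex 0.241 -2.93 -1.131
vertex -0.785 -2.9 -0.51
vertex -0.574 -2.847 -2.482
endloop
endfacet
facet normal 0.516 -0.052 0.855
outer loop
vertex 0.241 -2.93 -1.131
vertex 0.32 -1.282 -1.079
vertex -0.785 -2.9 -0.51
endloop
endfacet
facet normal 0.048 0.998 0.032
outer loop
vertex -0.706 -1.253 -0.458
vertex 0.32 -1.282 -1.079
vertex -1.521 -1.17 -1.809
endloop
endfacet
facet normal -0.516 0.052 -0.855
outer loop
vertex -0.495 -1.2 -2.43
vertex -0.574 -2.847 -2.482
vertex -1.521 -1.17 -1.809
endloop
endfacet
facet normal 0.048 0.998 0.031
outer loop
vertex -1.521 -1.17 -1.809
vertex 0.32 -1.282 -1.079
vertex -0.495 -1.2 -2.43
endloop
endfacet
facet normal 0.855 -0.025 -0.517
outer loop
vertex -0.495 -1.2 -2.43
vertex 0.241 -2.93 -1.131
vertex -0.574 -2.847 -2.482
endloop
endfacet
facet normal 0.855 -0.025 -0.517
outer loop
vertex 0.32 -1.282 -1.079
vertex 0.241 -2.93 -1.131
vertex -0.495 -1.2 -2.43
endloop
endfacet

endsolid


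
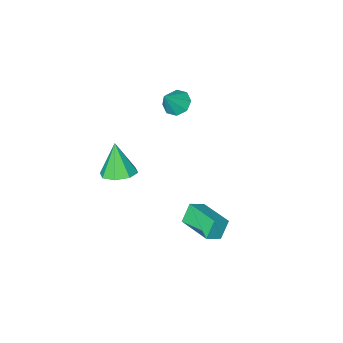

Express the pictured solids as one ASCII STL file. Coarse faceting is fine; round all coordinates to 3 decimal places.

solid 
facet normal -0.865 0.025 -0.502
outer loop
vertex -0.835 2.528 -2.961
vertex -0.938 4.666 -2.676
vertex -0.21 2.7 -4.03
endloop
endfacet
facet normal 0.048 -0.990 -0.131
outer loop
vertex 0.698 2.674 -3.504
vertex -0.835 2.528 -2.961
vertex -0.21 2.7 -4.03
endloop
endfacet
facet normal -0.865 0.025 -0.502
outer loop
vertex -0.21 2.7 -4.03
vertex -0.938 4.666 -2.676
vertex -0.313 4.839 -3.745
endloop
endfacet
facet normal 0.499 0.138 -0.855
outer loop
vertex -0.313 4.839 -3.745
vertex 0.698 2.674 -3.504
vertex -0.21 2.7 -4.03
endloop
endfacet
facet normal -0.499 -0.138 0.855
outer loop
vertex -0.835 2.528 -2.961
vertex -0.03 4.64 -2.15
vertex -0.938 4.666 -2.676
endloop
endfacet
facet normal 0.047 -0.990 -0.133
outer loop
vertex 0.073 2.501 -2.435
vertex -0.835 2.528 -2.961
vertex 0.698 2.674 -3.504
endloop
endfacet
facet normal -0.500 -0.138 0.855
outer loop
vertex 0.073 2.501 -2.435
vertex -0.03 4.64 -2.15
vertex -0.835 2.528 -2.961
endloop
endfacet
facet normal -0.048 0.990 0.132
outer loop
vertex -0.938 4.666 -2.676
vertex -0.03 4.64 -2.15
vertex -0.313 4.839 -3.745
endloop
endfacet
facet normal 0.500 0.138 -0.855
outer loop
vertex 0.595 4.812 -3.219
vertex 0.698 2.674 -3.504
vertex -0.313 4.839 -3.745
endloop
endfacet
facet normal -0.047 0.990 0.132
outer loop
vertex -0.313 4.839 -3.745
vertex -0.03 4.64 -2.15
vertex 0.595 4.812 -3.219
endloop
endfacet
facet normal 0.865 -0.025 0.502
outer loop
vertex 0.595 4.812 -3.219
vertex 0.073 2.501 -2.435
vertex 0.698 2.674 -3.504
endloop
endfacet
facet normal 0.865 -0.025 0.502
outer loop
vertex -0.03 4.64 -2.15
vertex 0.073 2.501 -2.435
vertex 0.595 4.812 -3.219
endloop
endfacet
facet normal -0.622 -0.122 -0.773
outer loop
vertex -2.473 -3.93 -0.129
vertex -3.019 -3.315 0.213
vertex -2.327 -3.301 -0.346
endloop
endfacet
facet normal 0.956 -0.266 -0.128
outer loop
vertex -2.473 -3.93 -0.129
vertex -2.327 -3.301 -0.346
vertex -2.041 -3.125 1.427
endloop
endfacet
facet normal -0.622 -0.122 -0.773
outer loop
vertex -2.327 -3.301 -0.346
vertex -3.019 -3.315 0.213
vertex -2.585 -2.681 -0.236
endloop
endfacet
facet normal 0.895 0.405 -0.185
outer loop
vertex -2.327 -3.301 -0.346
vertex -2.585 -2.681 -0.236
vertex -2.041 -3.125 1.427
endloop
endfacet
facet normal -0.623 -0.121 -0.773
outer loop
vertex -2.585 -2.681 -0.236
vertex -3.019 -3.315 0.213
vertex -3.098 -2.432 0.138
endloop
endfacet
facet normal 0.480 0.874 0.076
outer loop
vertex -2.585 -2.681 -0.236
vertex -3.098 -2.432 0.138
vertex -2.041 -3.125 1.427
endloop
endfacet
facet normal -0.623 -0.121 -0.773
outer loop
vertex -3.098 -2.432 0.138
vertex -3.019 -3.315 0.213
vertex -3.564 -2.701 0.556
endloop
endfacet
facet normal -0.047 0.863 0.503
outer loop
vertex -3.098 -2.432 0.138
vertex -3.564 -2.701 0.556
vertex -2.041 -3.125 1.427
endloop
endfacet
facet normal -0.623 -0.121 -0.773
outer loop
vertex -3.564 -2.701 0.556
vertex -3.019 -3.315 0.213
vertex -3.711 -3.33 0.773
endloop
endfacet
facet normal -0.377 0.380 0.845
outer loop
vertex -3.564 -2.701 0.556
vertex -3.711 -3.33 0.773
vertex -2.041 -3.125 1.427
endloop
endfacet
facet normal -0.623 -0.122 -0.773
outer loop
vertex -3.711 -3.33 0.773
vertex -3.019 -3.315 0.213
vertex -3.452 -3.95 0.662
endloop
endfacet
facet normal -0.317 -0.294 0.902
outer loop
vertex -3.711 -3.33 0.773
vertex -3.452 -3.95 0.662
vertex -2.041 -3.125 1.427
endloop
endfacet
facet normal -0.623 -0.121 -0.773
outer loop
vertex -3.452 -3.95 0.662
vertex -3.019 -3.315 0.213
vertex -2.94 -4.199 0.288
endloop
endfacet
facet normal 0.098 -0.761 0.641
outer loop
vertex -3.452 -3.95 0.662
vertex -2.94 -4.199 0.288
vertex -2.041 -3.125 1.427
endloop
endfacet
facet normal -0.621 -0.121 -0.774
outer loop
vertex -2.94 -4.199 0.288
vertex -3.019 -3.315 0.213
vertex -2.473 -3.93 -0.129
endloop
endfacet
facet normal 0.625 -0.751 0.215
outer loop
vertex -2.94 -4.199 0.288
vertex -2.473 -3.93 -0.129
vertex -2.041 -3.125 1.427
endloop
endfacet
facet normal 0.105 0.347 -0.932
outer loop
vertex 2.328 -1.373 -2.303
vertex 1.61 -2.086 -2.649
vertex 1.563 -1.083 -2.281
endloop
endfacet
facet normal 0.263 0.638 0.724
outer loop
vertex 2.328 -1.373 -2.303
vertex 1.563 -1.083 -2.281
vertex 1.39 -2.814 -0.691
endloop
endfacet
facet normal 0.105 0.347 -0.932
outer loop
vertex 1.563 -1.083 -2.281
vertex 1.61 -2.086 -2.649
vertex 0.825 -1.38 -2.475
endloop
endfacet
facet normal -0.425 0.635 0.645
outer loop
vertex 1.563 -1.083 -2.281
vertex 0.825 -1.38 -2.475
vertex 1.39 -2.814 -0.691
endloop
endfacet
facet normal 0.104 0.346 -0.933
outer loop
vertex 0.825 -1.38 -2.475
vertex 1.61 -2.086 -2.649
vertex 0.547 -2.092 -2.77
endloop
endfacet
facet normal -0.890 0.173 0.421
outer loop
vertex 0.825 -1.38 -2.475
vertex 0.547 -2.092 -2.77
vertex 1.39 -2.814 -0.691
endloop
endfacet
facet normal 0.104 0.347 -0.932
outer loop
vertex 0.547 -2.092 -2.77
vertex 1.61 -2.086 -2.649
vertex 0.891 -2.8 -2.995
endloop
endfacet
facet normal -0.860 -0.476 0.183
outer loop
vertex 0.547 -2.092 -2.77
vertex 0.891 -2.8 -2.995
vertex 1.39 -2.814 -0.691
endloop
endfacet
facet normal 0.104 0.347 -0.932
outer loop
vertex 0.891 -2.8 -2.995
vertex 1.61 -2.086 -2.649
vertex 1.657 -3.09 -3.017
endloop
endfacet
facet normal -0.351 -0.934 0.070
outer loop
vertex 0.891 -2.8 -2.995
vertex 1.657 -3.09 -3.017
vertex 1.39 -2.814 -0.691
endloop
endfacet
facet normal 0.105 0.347 -0.932
outer loop
vertex 1.657 -3.09 -3.017
vertex 1.61 -2.086 -2.649
vertex 2.395 -2.792 -2.823
endloop
endfacet
facet normal 0.336 -0.930 0.149
outer loop
vertex 1.657 -3.09 -3.017
vertex 2.395 -2.792 -2.823
vertex 1.39 -2.814 -0.691
endloop
endfacet
facet normal 0.105 0.346 -0.932
outer loop
vertex 2.395 -2.792 -2.823
vertex 1.61 -2.086 -2.649
vertex 2.673 -2.081 -2.528
endloop
endfacet
facet normal 0.801 -0.468 0.373
outer loop
vertex 2.395 -2.792 -2.823
vertex 2.673 -2.081 -2.528
vertex 1.39 -2.814 -0.691
endloop
endfacet
facet normal 0.104 0.347 -0.932
outer loop
vertex 2.673 -2.081 -2.528
vertex 1.61 -2.086 -2.649
vertex 2.328 -1.373 -2.303
endloop
endfacet
facet normal 0.771 0.181 0.611
outer loop
vertex 2.673 -2.081 -2.528
vertex 2.328 -1.373 -2.303
vertex 1.39 -2.814 -0.691
endloop
endfacet

endsolid


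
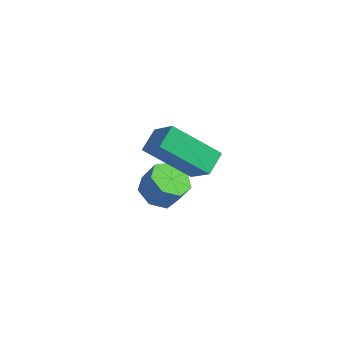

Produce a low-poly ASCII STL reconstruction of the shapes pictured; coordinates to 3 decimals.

solid 
facet normal -0.470 -0.110 -0.876
outer loop
vertex -1.053 -1.58 -3.666
vertex -1.759 -1.848 -3.254
vertex -1.538 -1.046 -3.473
endloop
endfacet
facet normal 0.598 0.690 -0.407
outer loop
vertex -1.053 -1.58 -3.666
vertex -1.538 -1.046 -3.473
vertex -0.555 -1.464 -2.737
endloop
endfacet
facet normal 0.598 0.690 -0.407
outer loop
vertex -0.555 -1.464 -2.737
vertex -1.538 -1.046 -3.473
vertex -1.04 -0.93 -2.544
endloop
endfacet
facet normal 0.469 0.109 0.877
outer loop
vertex -0.555 -1.464 -2.737
vertex -1.04 -0.93 -2.544
vertex -1.261 -1.732 -2.326
endloop
endfacet
facet normal -0.469 -0.110 -0.876
outer loop
vertex -1.538 -1.046 -3.473
vertex -1.759 -1.848 -3.254
vertex -2.189 -1.117 -3.116
endloop
endfacet
facet normal -0.136 0.989 -0.051
outer loop
vertex -1.538 -1.046 -3.473
vertex -2.189 -1.117 -3.116
vertex -1.04 -0.93 -2.544
endloop
endfacet
facet normal -0.135 0.989 -0.052
outer loop
vertex -1.04 -0.93 -2.544
vertex -2.189 -1.117 -3.116
vertex -1.692 -1.0 -2.187
endloop
endfacet
facet normal 0.468 0.109 0.877
outer loop
vertex -1.04 -0.93 -2.544
vertex -1.692 -1.0 -2.187
vertex -1.261 -1.732 -2.326
endloop
endfacet
facet normal -0.469 -0.110 -0.876
outer loop
vertex -2.189 -1.117 -3.116
vertex -1.759 -1.848 -3.254
vertex -2.516 -1.738 -2.863
endloop
endfacet
facet normal -0.767 0.543 0.342
outer loop
vertex -2.189 -1.117 -3.116
vertex -2.516 -1.738 -2.863
vertex -1.692 -1.0 -2.187
endloop
endfacet
facet normal -0.767 0.543 0.342
outer loop
vertex -1.692 -1.0 -2.187
vertex -2.516 -1.738 -2.863
vertex -2.019 -1.621 -1.934
endloop
endfacet
facet normal 0.469 0.110 0.876
outer loop
vertex -1.692 -1.0 -2.187
vertex -2.019 -1.621 -1.934
vertex -1.261 -1.732 -2.326
endloop
endfacet
facet normal -0.469 -0.109 -0.877
outer loop
vertex -2.516 -1.738 -2.863
vertex -1.759 -1.848 -3.254
vertex -2.273 -2.442 -2.905
endloop
endfacet
facet normal -0.821 -0.312 0.478
outer loop
vertex -2.516 -1.738 -2.863
vertex -2.273 -2.442 -2.905
vertex -2.019 -1.621 -1.934
endloop
endfacet
facet normal -0.821 -0.312 0.478
outer loop
vertex -2.019 -1.621 -1.934
vertex -2.273 -2.442 -2.905
vertex -1.776 -2.326 -1.976
endloop
endfacet
facet normal 0.469 0.110 0.876
outer loop
vertex -2.019 -1.621 -1.934
vertex -1.776 -2.326 -1.976
vertex -1.261 -1.732 -2.326
endloop
endfacet
facet normal -0.469 -0.109 -0.876
outer loop
vertex -2.273 -2.442 -2.905
vertex -1.759 -1.848 -3.254
vertex -1.643 -2.699 -3.21
endloop
endfacet
facet normal -0.257 -0.932 0.254
outer loop
vertex -2.273 -2.442 -2.905
vertex -1.643 -2.699 -3.21
vertex -1.776 -2.326 -1.976
endloop
endfacet
facet normal -0.257 -0.932 0.254
outer loop
vertex -1.776 -2.326 -1.976
vertex -1.643 -2.699 -3.21
vertex -1.145 -2.583 -2.281
endloop
endfacet
facet normal 0.469 0.110 0.877
outer loop
vertex -1.776 -2.326 -1.976
vertex -1.145 -2.583 -2.281
vertex -1.261 -1.732 -2.326
endloop
endfacet
facet normal -0.469 -0.109 -0.876
outer loop
vertex -1.643 -2.699 -3.21
vertex -1.759 -1.848 -3.254
vertex -1.099 -2.316 -3.549
endloop
endfacet
facet normal 0.499 -0.851 -0.161
outer loop
vertex -1.643 -2.699 -3.21
vertex -1.099 -2.316 -3.549
vertex -1.145 -2.583 -2.281
endloop
endfacet
facet normal 0.501 -0.850 -0.161
outer loop
vertex -1.145 -2.583 -2.281
vertex -1.099 -2.316 -3.549
vertex -0.602 -2.199 -2.62
endloop
endfacet
facet normal 0.469 0.110 0.876
outer loop
vertex -1.145 -2.583 -2.281
vertex -0.602 -2.199 -2.62
vertex -1.261 -1.732 -2.326
endloop
endfacet
facet normal -0.470 -0.110 -0.876
outer loop
vertex -1.099 -2.316 -3.549
vertex -1.759 -1.848 -3.254
vertex -1.053 -1.58 -3.666
endloop
endfacet
facet normal 0.881 -0.127 -0.455
outer loop
vertex -1.099 -2.316 -3.549
vertex -1.053 -1.58 -3.666
vertex -0.602 -2.199 -2.62
endloop
endfacet
facet normal 0.881 -0.129 -0.456
outer loop
vertex -0.602 -2.199 -2.62
vertex -1.053 -1.58 -3.666
vertex -0.555 -1.464 -2.737
endloop
endfacet
facet normal 0.469 0.110 0.877
outer loop
vertex -0.602 -2.199 -2.62
vertex -0.555 -1.464 -2.737
vertex -1.261 -1.732 -2.326
endloop
endfacet
facet normal -0.650 0.300 -0.699
outer loop
vertex -1.437 -2.594 1.287
vertex 0.22 -1.991 0.005
vertex -1.42 -3.507 0.879
endloop
endfacet
facet normal -0.760 -0.277 0.588
outer loop
vertex -0.42 -3.969 1.955
vertex -1.437 -2.594 1.287
vertex -1.42 -3.507 0.879
endloop
endfacet
facet normal -0.650 0.301 -0.698
outer loop
vertex -1.42 -3.507 0.879
vertex 0.22 -1.991 0.005
vertex 0.236 -2.903 -0.403
endloop
endfacet
facet normal 0.017 -0.913 -0.408
outer loop
vertex 0.236 -2.903 -0.403
vertex -0.42 -3.969 1.955
vertex -1.42 -3.507 0.879
endloop
endfacet
facet normal -0.017 0.913 0.408
outer loop
vertex -1.437 -2.594 1.287
vertex 1.22 -2.453 1.081
vertex 0.22 -1.991 0.005
endloop
endfacet
facet normal -0.760 -0.276 0.588
outer loop
vertex -0.436 -3.057 2.363
vertex -1.437 -2.594 1.287
vertex -0.42 -3.969 1.955
endloop
endfacet
facet normal -0.017 0.913 0.408
outer loop
vertex -0.436 -3.057 2.363
vertex 1.22 -2.453 1.081
vertex -1.437 -2.594 1.287
endloop
endfacet
facet normal 0.760 0.276 -0.588
outer loop
vertex 0.22 -1.991 0.005
vertex 1.22 -2.453 1.081
vertex 0.236 -2.903 -0.403
endloop
endfacet
facet normal 0.016 -0.913 -0.408
outer loop
vertex 1.237 -3.366 0.673
vertex -0.42 -3.969 1.955
vertex 0.236 -2.903 -0.403
endloop
endfacet
facet normal 0.760 0.277 -0.588
outer loop
vertex 0.236 -2.903 -0.403
vertex 1.22 -2.453 1.081
vertex 1.237 -3.366 0.673
endloop
endfacet
facet normal 0.650 -0.301 0.698
outer loop
vertex 1.237 -3.366 0.673
vertex -0.436 -3.057 2.363
vertex -0.42 -3.969 1.955
endloop
endfacet
facet normal 0.650 -0.300 0.698
outer loop
vertex 1.22 -2.453 1.081
vertex -0.436 -3.057 2.363
vertex 1.237 -3.366 0.673
endloop
endfacet

endsolid


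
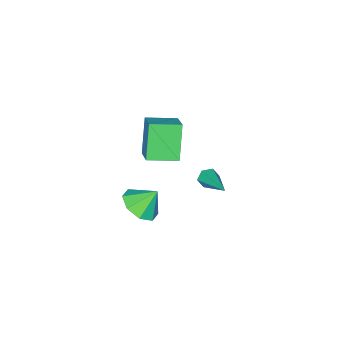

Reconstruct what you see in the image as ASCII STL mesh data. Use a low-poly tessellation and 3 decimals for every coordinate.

solid 
facet normal -0.723 0.678 -0.136
outer loop
vertex -3.334 -1.529 3.506
vertex -2.577 -0.585 4.189
vertex -2.471 -0.958 1.759
endloop
endfacet
facet normal -0.545 -0.680 -0.491
outer loop
vertex -1.343 -2.015 1.971
vertex -3.334 -1.529 3.506
vertex -2.471 -0.958 1.759
endloop
endfacet
facet normal -0.723 0.678 -0.136
outer loop
vertex -2.471 -0.958 1.759
vertex -2.577 -0.585 4.189
vertex -1.714 -0.014 2.443
endloop
endfacet
facet normal 0.426 0.282 -0.860
outer loop
vertex -1.714 -0.014 2.443
vertex -1.343 -2.015 1.971
vertex -2.471 -0.958 1.759
endloop
endfacet
facet normal -0.425 -0.281 0.860
outer loop
vertex -3.334 -1.529 3.506
vertex -1.449 -1.642 4.401
vertex -2.577 -0.585 4.189
endloop
endfacet
facet normal -0.545 -0.679 -0.491
outer loop
vertex -2.206 -2.586 3.717
vertex -3.334 -1.529 3.506
vertex -1.343 -2.015 1.971
endloop
endfacet
facet normal -0.425 -0.282 0.860
outer loop
vertex -2.206 -2.586 3.717
vertex -1.449 -1.642 4.401
vertex -3.334 -1.529 3.506
endloop
endfacet
facet normal 0.545 0.680 0.491
outer loop
vertex -2.577 -0.585 4.189
vertex -1.449 -1.642 4.401
vertex -1.714 -0.014 2.443
endloop
endfacet
facet normal 0.425 0.282 -0.860
outer loop
vertex -0.586 -1.071 2.654
vertex -1.343 -2.015 1.971
vertex -1.714 -0.014 2.443
endloop
endfacet
facet normal 0.545 0.680 0.491
outer loop
vertex -1.714 -0.014 2.443
vertex -1.449 -1.642 4.401
vertex -0.586 -1.071 2.654
endloop
endfacet
facet normal 0.723 -0.678 0.136
outer loop
vertex -0.586 -1.071 2.654
vertex -2.206 -2.586 3.717
vertex -1.343 -2.015 1.971
endloop
endfacet
facet normal 0.723 -0.678 0.136
outer loop
vertex -1.449 -1.642 4.401
vertex -2.206 -2.586 3.717
vertex -0.586 -1.071 2.654
endloop
endfacet
facet normal -0.410 -0.809 -0.422
outer loop
vertex -3.976 -0.438 -1.74
vertex -4.352 -0.47 -1.313
vertex -4.475 -0.165 -1.778
endloop
endfacet
facet normal 0.339 0.510 -0.791
outer loop
vertex -3.976 -0.438 -1.74
vertex -4.475 -0.165 -1.778
vertex -3.448 1.31 -0.387
endloop
endfacet
facet normal -0.411 -0.808 -0.421
outer loop
vertex -4.475 -0.165 -1.778
vertex -4.352 -0.47 -1.313
vertex -4.851 -0.197 -1.35
endloop
endfacet
facet normal -0.525 0.748 -0.405
outer loop
vertex -4.475 -0.165 -1.778
vertex -4.851 -0.197 -1.35
vertex -3.448 1.31 -0.387
endloop
endfacet
facet normal -0.411 -0.809 -0.421
outer loop
vertex -4.851 -0.197 -1.35
vertex -4.352 -0.47 -1.313
vertex -4.727 -0.502 -0.885
endloop
endfacet
facet normal -0.774 0.415 0.478
outer loop
vertex -4.851 -0.197 -1.35
vertex -4.727 -0.502 -0.885
vertex -3.448 1.31 -0.387
endloop
endfacet
facet normal -0.411 -0.809 -0.420
outer loop
vertex -4.727 -0.502 -0.885
vertex -4.352 -0.47 -1.313
vertex -4.228 -0.775 -0.847
endloop
endfacet
facet normal -0.159 -0.155 0.975
outer loop
vertex -4.727 -0.502 -0.885
vertex -4.228 -0.775 -0.847
vertex -3.448 1.31 -0.387
endloop
endfacet
facet normal -0.410 -0.809 -0.421
outer loop
vertex -4.228 -0.775 -0.847
vertex -4.352 -0.47 -1.313
vertex -3.852 -0.743 -1.275
endloop
endfacet
facet normal 0.705 -0.394 0.590
outer loop
vertex -4.228 -0.775 -0.847
vertex -3.852 -0.743 -1.275
vertex -3.448 1.31 -0.387
endloop
endfacet
facet normal -0.410 -0.809 -0.421
outer loop
vertex -3.852 -0.743 -1.275
vertex -4.352 -0.47 -1.313
vertex -3.976 -0.438 -1.74
endloop
endfacet
facet normal 0.954 -0.061 -0.294
outer loop
vertex -3.852 -0.743 -1.275
vertex -3.976 -0.438 -1.74
vertex -3.448 1.31 -0.387
endloop
endfacet
facet normal 0.428 -0.439 -0.790
outer loop
vertex -1.2 -3.211 -2.201
vertex -1.729 -2.528 -2.867
vertex -0.767 -2.514 -2.354
endloop
endfacet
facet normal 0.340 -0.005 0.940
outer loop
vertex -1.2 -3.211 -2.201
vertex -0.767 -2.514 -2.354
vertex -2.311 -1.932 -1.793
endloop
endfacet
facet normal 0.428 -0.439 -0.790
outer loop
vertex -0.767 -2.514 -2.354
vertex -1.729 -2.528 -2.867
vertex -0.897 -1.826 -2.807
endloop
endfacet
facet normal 0.460 0.547 0.699
outer loop
vertex -0.767 -2.514 -2.354
vertex -0.897 -1.826 -2.807
vertex -2.311 -1.932 -1.793
endloop
endfacet
facet normal 0.427 -0.439 -0.790
outer loop
vertex -0.897 -1.826 -2.807
vertex -1.729 -2.528 -2.867
vertex -1.515 -1.549 -3.295
endloop
endfacet
facet normal 0.162 0.932 0.324
outer loop
vertex -0.897 -1.826 -2.807
vertex -1.515 -1.549 -3.295
vertex -2.311 -1.932 -1.793
endloop
endfacet
facet normal 0.429 -0.439 -0.790
outer loop
vertex -1.515 -1.549 -3.295
vertex -1.729 -2.528 -2.867
vertex -2.257 -1.846 -3.533
endloop
endfacet
facet normal -0.381 0.924 0.034
outer loop
vertex -1.515 -1.549 -3.295
vertex -2.257 -1.846 -3.533
vertex -2.311 -1.932 -1.793
endloop
endfacet
facet normal 0.429 -0.439 -0.790
outer loop
vertex -2.257 -1.846 -3.533
vertex -1.729 -2.528 -2.867
vertex -2.69 -2.543 -3.381
endloop
endfacet
facet normal -0.849 0.528 -0.000
outer loop
vertex -2.257 -1.846 -3.533
vertex -2.69 -2.543 -3.381
vertex -2.311 -1.932 -1.793
endloop
endfacet
facet normal 0.429 -0.440 -0.789
outer loop
vertex -2.69 -2.543 -3.381
vertex -1.729 -2.528 -2.867
vertex -2.56 -3.231 -2.927
endloop
endfacet
facet normal -0.970 -0.024 0.241
outer loop
vertex -2.69 -2.543 -3.381
vertex -2.56 -3.231 -2.927
vertex -2.311 -1.932 -1.793
endloop
endfacet
facet normal 0.428 -0.439 -0.790
outer loop
vertex -2.56 -3.231 -2.927
vertex -1.729 -2.528 -2.867
vertex -1.943 -3.508 -2.439
endloop
endfacet
facet normal -0.672 -0.410 0.617
outer loop
vertex -2.56 -3.231 -2.927
vertex -1.943 -3.508 -2.439
vertex -2.311 -1.932 -1.793
endloop
endfacet
facet normal 0.428 -0.439 -0.790
outer loop
vertex -1.943 -3.508 -2.439
vertex -1.729 -2.528 -2.867
vertex -1.2 -3.211 -2.201
endloop
endfacet
facet normal -0.130 -0.402 0.906
outer loop
vertex -1.943 -3.508 -2.439
vertex -1.2 -3.211 -2.201
vertex -2.311 -1.932 -1.793
endloop
endfacet

endsolid


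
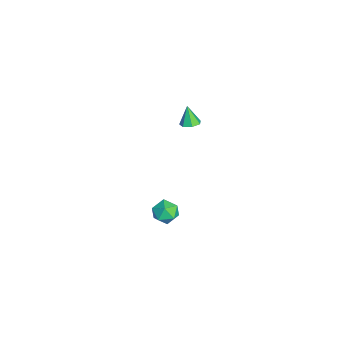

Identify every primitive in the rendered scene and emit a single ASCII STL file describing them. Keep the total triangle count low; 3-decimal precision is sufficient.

solid 
facet normal 0.348 0.129 -0.928
outer loop
vertex 2.761 -2.706 3.524
vertex 2.354 -2.304 3.427
vertex 2.89 -2.233 3.638
endloop
endfacet
facet normal 0.681 -0.342 0.648
outer loop
vertex 2.761 -2.706 3.524
vertex 2.89 -2.233 3.638
vertex 1.946 -2.456 4.513
endloop
endfacet
facet normal 0.348 0.129 -0.928
outer loop
vertex 2.89 -2.233 3.638
vertex 2.354 -2.304 3.427
vertex 2.615 -1.814 3.593
endloop
endfacet
facet normal 0.553 0.439 0.708
outer loop
vertex 2.89 -2.233 3.638
vertex 2.615 -1.814 3.593
vertex 1.946 -2.456 4.513
endloop
endfacet
facet normal 0.349 0.129 -0.928
outer loop
vertex 2.615 -1.814 3.593
vertex 2.354 -2.304 3.427
vertex 2.144 -1.764 3.423
endloop
endfacet
facet normal -0.098 0.848 0.521
outer loop
vertex 2.615 -1.814 3.593
vertex 2.144 -1.764 3.423
vertex 1.946 -2.456 4.513
endloop
endfacet
facet normal 0.349 0.129 -0.928
outer loop
vertex 2.144 -1.764 3.423
vertex 2.354 -2.304 3.427
vertex 1.831 -2.121 3.256
endloop
endfacet
facet normal -0.782 0.580 0.226
outer loop
vertex 2.144 -1.764 3.423
vertex 1.831 -2.121 3.256
vertex 1.946 -2.456 4.513
endloop
endfacet
facet normal 0.349 0.130 -0.928
outer loop
vertex 1.831 -2.121 3.256
vertex 2.354 -2.304 3.427
vertex 1.912 -2.616 3.217
endloop
endfacet
facet normal -0.985 -0.165 0.046
outer loop
vertex 1.831 -2.121 3.256
vertex 1.912 -2.616 3.217
vertex 1.946 -2.456 4.513
endloop
endfacet
facet normal 0.350 0.129 -0.928
outer loop
vertex 1.912 -2.616 3.217
vertex 2.354 -2.304 3.427
vertex 2.326 -2.877 3.337
endloop
endfacet
facet normal -0.554 -0.825 0.116
outer loop
vertex 1.912 -2.616 3.217
vertex 2.326 -2.877 3.337
vertex 1.946 -2.456 4.513
endloop
endfacet
facet normal 0.348 0.129 -0.928
outer loop
vertex 2.326 -2.877 3.337
vertex 2.354 -2.304 3.427
vertex 2.761 -2.706 3.524
endloop
endfacet
facet normal 0.190 -0.903 0.385
outer loop
vertex 2.326 -2.877 3.337
vertex 2.761 -2.706 3.524
vertex 1.946 -2.456 4.513
endloop
endfacet
facet normal -0.385 0.919 0.083
outer loop
vertex 3.025 -2.919 -3.987
vertex 2.337 -3.24 -3.625
vertex 2.992 -3.008 -3.151
endloop
endfacet
facet normal 0.328 0.938 0.113
outer loop
vertex 3.025 -2.919 -3.987
vertex 2.992 -3.008 -3.151
vertex 3.696 -3.204 -3.567
endloop
endfacet
facet normal 0.582 0.650 -0.488
outer loop
vertex 3.025 -2.919 -3.987
vertex 3.696 -3.204 -3.567
vertex 3.477 -3.557 -4.298
endloop
endfacet
facet normal 0.026 0.453 -0.891
outer loop
vertex 3.025 -2.919 -3.987
vertex 3.477 -3.557 -4.298
vertex 2.637 -3.579 -4.334
endloop
endfacet
facet normal -0.572 0.619 -0.538
outer loop
vertex 3.025 -2.919 -3.987
vertex 2.637 -3.579 -4.334
vertex 2.337 -3.24 -3.625
endloop
endfacet
facet normal 0.536 0.528 0.658
outer loop
vertex 3.696 -3.204 -3.567
vertex 2.992 -3.008 -3.151
vertex 3.423 -3.701 -2.946
endloop
endfacet
facet normal -0.617 0.497 0.610
outer loop
vertex 2.992 -3.008 -3.151
vertex 2.337 -3.24 -3.625
vertex 2.583 -3.723 -2.982
endloop
endfacet
facet normal -0.919 0.012 -0.394
outer loop
vertex 2.337 -3.24 -3.625
vertex 2.637 -3.579 -4.334
vertex 2.364 -4.076 -3.713
endloop
endfacet
facet normal 0.048 -0.256 -0.966
outer loop
vertex 2.637 -3.579 -4.334
vertex 3.477 -3.557 -4.298
vertex 3.068 -4.272 -4.129
endloop
endfacet
facet normal 0.947 0.064 -0.315
outer loop
vertex 3.477 -3.557 -4.298
vertex 3.696 -3.204 -3.567
vertex 3.723 -4.04 -3.655
endloop
endfacet
facet normal -0.026 -0.453 0.891
outer loop
vertex 3.035 -4.361 -3.293
vertex 3.423 -3.701 -2.946
vertex 2.583 -3.723 -2.982
endloop
endfacet
facet normal -0.582 -0.650 0.488
outer loop
vertex 3.035 -4.361 -3.293
vertex 2.583 -3.723 -2.982
vertex 2.364 -4.076 -3.713
endloop
endfacet
facet normal -0.328 -0.938 -0.113
outer loop
vertex 3.035 -4.361 -3.293
vertex 2.364 -4.076 -3.713
vertex 3.068 -4.272 -4.129
endloop
endfacet
facet normal 0.385 -0.919 -0.083
outer loop
vertex 3.035 -4.361 -3.293
vertex 3.068 -4.272 -4.129
vertex 3.723 -4.04 -3.655
endloop
endfacet
facet normal 0.572 -0.619 0.538
outer loop
vertex 3.035 -4.361 -3.293
vertex 3.723 -4.04 -3.655
vertex 3.423 -3.701 -2.946
endloop
endfacet
facet normal -0.048 0.256 0.966
outer loop
vertex 2.583 -3.723 -2.982
vertex 3.423 -3.701 -2.946
vertex 2.992 -3.008 -3.151
endloop
endfacet
facet normal -0.947 -0.064 0.315
outer loop
vertex 2.364 -4.076 -3.713
vertex 2.583 -3.723 -2.982
vertex 2.337 -3.24 -3.625
endloop
endfacet
facet normal -0.536 -0.528 -0.658
outer loop
vertex 3.068 -4.272 -4.129
vertex 2.364 -4.076 -3.713
vertex 2.637 -3.579 -4.334
endloop
endfacet
facet normal 0.617 -0.497 -0.610
outer loop
vertex 3.723 -4.04 -3.655
vertex 3.068 -4.272 -4.129
vertex 3.477 -3.557 -4.298
endloop
endfacet
facet normal 0.919 -0.012 0.394
outer loop
vertex 3.423 -3.701 -2.946
vertex 3.723 -4.04 -3.655
vertex 3.696 -3.204 -3.567
endloop
endfacet

endsolid
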